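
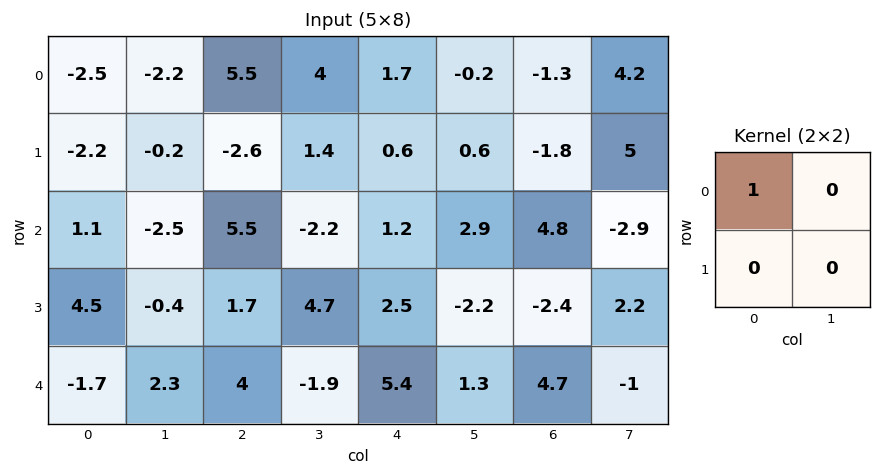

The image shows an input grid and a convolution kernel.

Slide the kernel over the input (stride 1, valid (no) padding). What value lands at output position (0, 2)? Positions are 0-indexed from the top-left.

5.5

The receptive field on the input at this output position is [5.5 4 / -2.6 1.4]. Elementwise product with the kernel and sum: 5.5·1.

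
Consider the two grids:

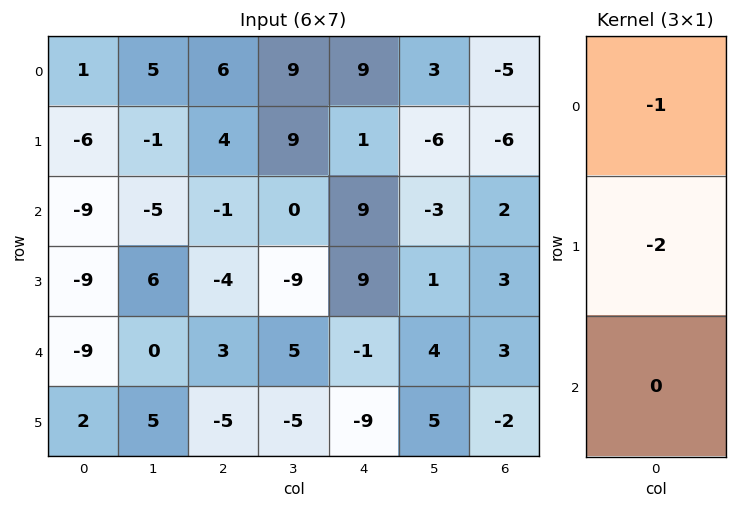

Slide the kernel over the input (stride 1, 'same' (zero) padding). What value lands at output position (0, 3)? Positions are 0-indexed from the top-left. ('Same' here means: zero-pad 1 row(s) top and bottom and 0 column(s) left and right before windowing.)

The receptive field on the zero-padded input at this output position is [0 / 9 / 9]. Elementwise product with the kernel and sum: 0·-1 + 9·-2.

-18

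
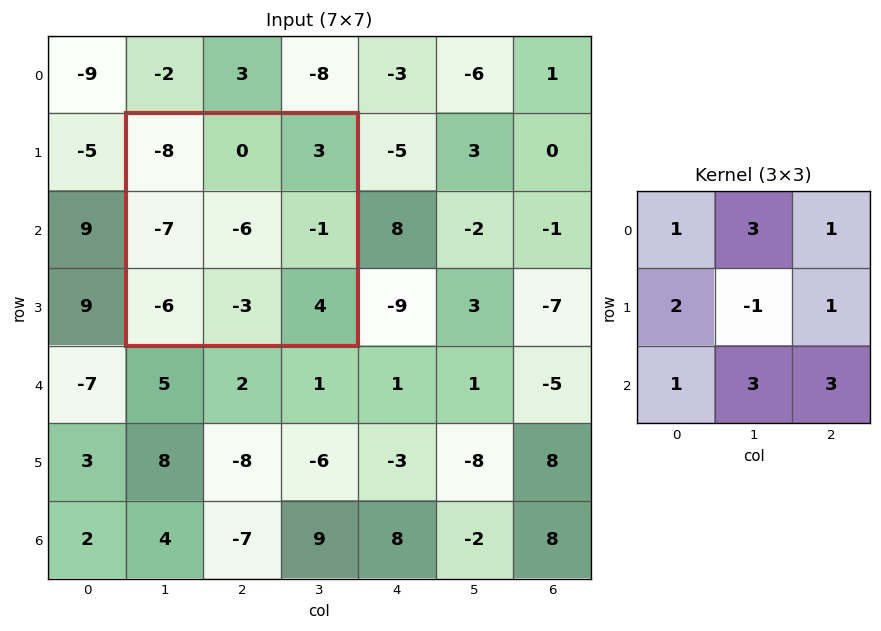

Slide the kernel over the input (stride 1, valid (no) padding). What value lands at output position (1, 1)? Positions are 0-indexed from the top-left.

-17

The receptive field on the input at this output position is [-8 0 3 / -7 -6 -1 / -6 -3 4]. Elementwise product with the kernel and sum: -8·1 + 0·3 + 3·1 + -7·2 + -6·-1 + -1·1 + -6·1 + -3·3 + 4·3.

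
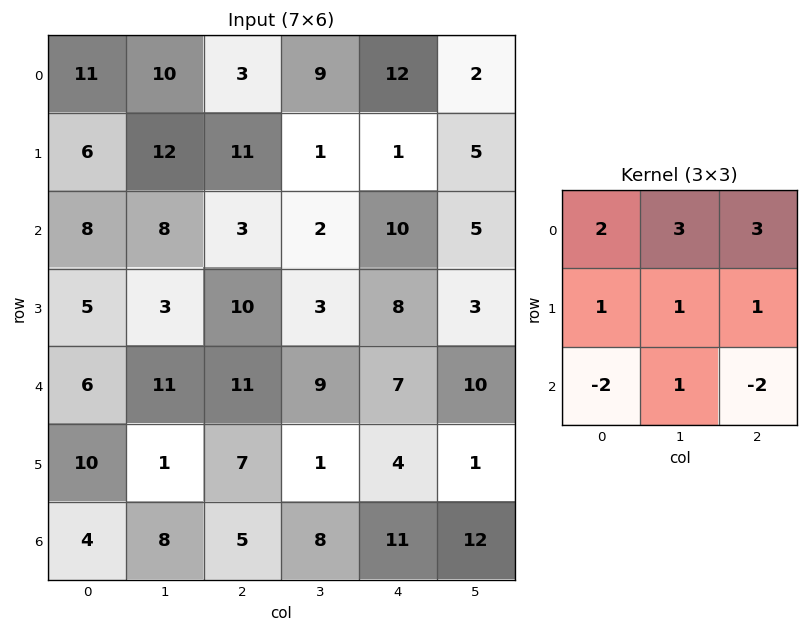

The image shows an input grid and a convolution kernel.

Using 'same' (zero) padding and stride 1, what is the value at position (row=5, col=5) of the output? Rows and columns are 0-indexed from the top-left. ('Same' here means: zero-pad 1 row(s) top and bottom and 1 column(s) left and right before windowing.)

The receptive field on the zero-padded input at this output position is [7 10 0 / 4 1 0 / 11 12 0]. Elementwise product with the kernel and sum: 7·2 + 10·3 + 0·3 + 4·1 + 1·1 + 0·1 + 11·-2 + 12·1 + 0·-2.

39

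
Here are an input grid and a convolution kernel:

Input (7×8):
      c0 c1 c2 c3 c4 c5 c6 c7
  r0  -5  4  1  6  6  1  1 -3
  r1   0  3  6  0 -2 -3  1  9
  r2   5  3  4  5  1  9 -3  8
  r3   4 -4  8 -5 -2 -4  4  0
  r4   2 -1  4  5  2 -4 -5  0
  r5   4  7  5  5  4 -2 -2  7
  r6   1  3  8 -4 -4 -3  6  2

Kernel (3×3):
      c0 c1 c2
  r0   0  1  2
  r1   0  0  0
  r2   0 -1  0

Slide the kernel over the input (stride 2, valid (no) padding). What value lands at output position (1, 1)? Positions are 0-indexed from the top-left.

2

The receptive field on the input at this output position is [4 5 1 / 8 -5 -2 / 4 5 2]. Elementwise product with the kernel and sum: 5·1 + 1·2 + 5·-1.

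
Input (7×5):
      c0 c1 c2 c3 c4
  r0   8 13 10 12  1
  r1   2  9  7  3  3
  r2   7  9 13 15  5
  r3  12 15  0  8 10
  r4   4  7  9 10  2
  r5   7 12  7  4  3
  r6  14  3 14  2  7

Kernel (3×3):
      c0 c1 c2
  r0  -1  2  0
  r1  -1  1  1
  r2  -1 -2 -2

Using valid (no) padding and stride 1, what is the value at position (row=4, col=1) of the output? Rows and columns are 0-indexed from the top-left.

The receptive field on the input at this output position is [7 9 10 / 12 7 4 / 3 14 2]. Elementwise product with the kernel and sum: 7·-1 + 9·2 + 12·-1 + 7·1 + 4·1 + 3·-1 + 14·-2 + 2·-2.

-25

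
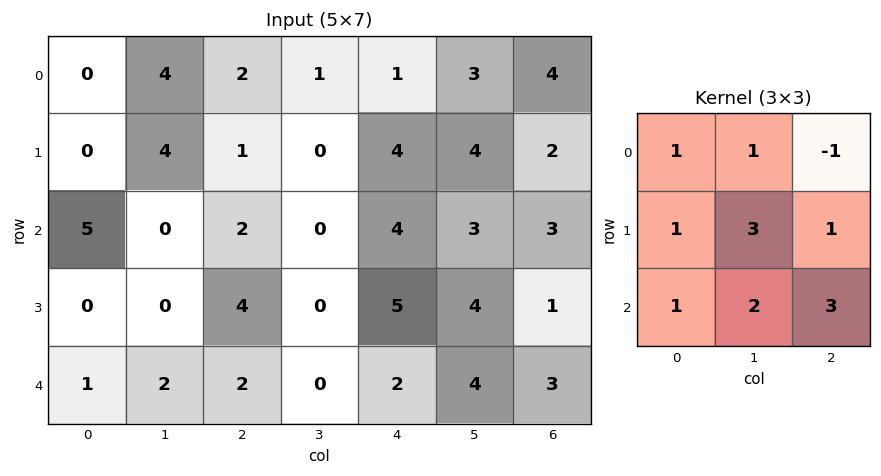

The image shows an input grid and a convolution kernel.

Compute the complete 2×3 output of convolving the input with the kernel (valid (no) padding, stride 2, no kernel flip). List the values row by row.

Output[0,0]: The receptive field on the input at this output position is [0 4 2 / 0 4 1 / 5 0 2]. Elementwise product with the kernel and sum: 0·1 + 4·1 + 2·-1 + 0·1 + 4·3 + 1·1 + 5·1 + 0·2 + 2·3.
Output[0,1]: The receptive field on the input at this output position is [2 1 1 / 1 0 4 / 2 0 4]. Elementwise product with the kernel and sum: 2·1 + 1·1 + 1·-1 + 1·1 + 0·3 + 4·1 + 2·1 + 0·2 + 4·3.

26 21 37
18 15 41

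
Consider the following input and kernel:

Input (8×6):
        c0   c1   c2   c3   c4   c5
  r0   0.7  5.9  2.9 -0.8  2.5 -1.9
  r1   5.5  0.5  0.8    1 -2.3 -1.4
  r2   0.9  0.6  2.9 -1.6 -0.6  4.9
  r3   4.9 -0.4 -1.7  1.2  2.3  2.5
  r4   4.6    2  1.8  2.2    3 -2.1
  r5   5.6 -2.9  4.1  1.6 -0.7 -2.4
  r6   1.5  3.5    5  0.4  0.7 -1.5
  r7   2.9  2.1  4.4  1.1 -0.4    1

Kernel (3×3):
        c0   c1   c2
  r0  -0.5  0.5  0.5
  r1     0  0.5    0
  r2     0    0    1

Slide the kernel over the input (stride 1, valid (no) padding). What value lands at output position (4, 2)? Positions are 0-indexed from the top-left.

The receptive field on the input at this output position is [1.8 2.2 3 / 4.1 1.6 -0.7 / 5 0.4 0.7]. Elementwise product with the kernel and sum: 1.8·-0.5 + 2.2·0.5 + 3·0.5 + 1.6·0.5 + 0.7·1.

3.2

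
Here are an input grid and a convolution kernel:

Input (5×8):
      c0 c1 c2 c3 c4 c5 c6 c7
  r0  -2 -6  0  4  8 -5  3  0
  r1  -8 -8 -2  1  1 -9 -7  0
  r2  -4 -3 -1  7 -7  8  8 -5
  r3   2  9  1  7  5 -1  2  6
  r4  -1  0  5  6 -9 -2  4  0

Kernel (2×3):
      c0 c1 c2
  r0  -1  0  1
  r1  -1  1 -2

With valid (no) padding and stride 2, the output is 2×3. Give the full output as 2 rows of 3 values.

6 9 -1
8 -10 5

Output[0,0]: The receptive field on the input at this output position is [-2 -6 0 / -8 -8 -2]. Elementwise product with the kernel and sum: -2·-1 + 0·1 + -8·-1 + -8·1 + -2·-2.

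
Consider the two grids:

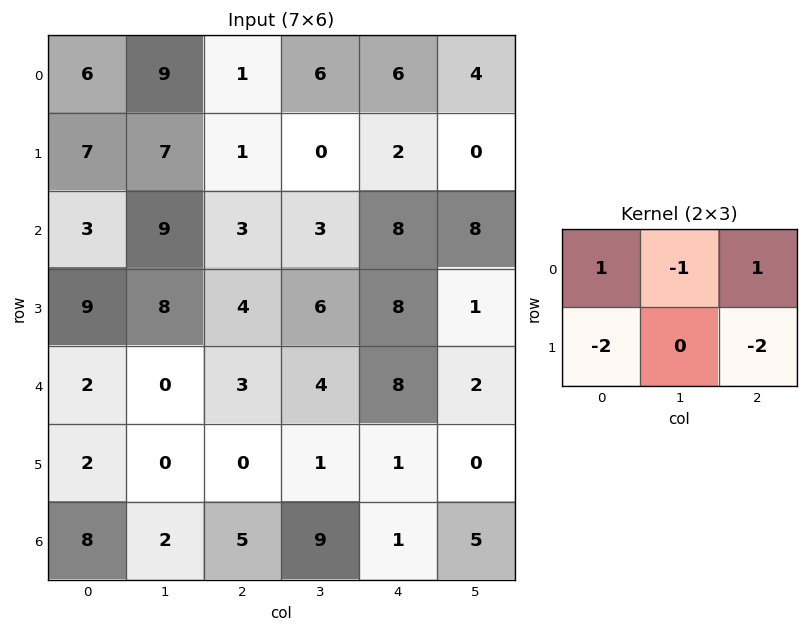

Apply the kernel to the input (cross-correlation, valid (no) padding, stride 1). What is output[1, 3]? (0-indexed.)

-24

The receptive field on the input at this output position is [0 2 0 / 3 8 8]. Elementwise product with the kernel and sum: 0·1 + 2·-1 + 0·1 + 3·-2 + 8·-2.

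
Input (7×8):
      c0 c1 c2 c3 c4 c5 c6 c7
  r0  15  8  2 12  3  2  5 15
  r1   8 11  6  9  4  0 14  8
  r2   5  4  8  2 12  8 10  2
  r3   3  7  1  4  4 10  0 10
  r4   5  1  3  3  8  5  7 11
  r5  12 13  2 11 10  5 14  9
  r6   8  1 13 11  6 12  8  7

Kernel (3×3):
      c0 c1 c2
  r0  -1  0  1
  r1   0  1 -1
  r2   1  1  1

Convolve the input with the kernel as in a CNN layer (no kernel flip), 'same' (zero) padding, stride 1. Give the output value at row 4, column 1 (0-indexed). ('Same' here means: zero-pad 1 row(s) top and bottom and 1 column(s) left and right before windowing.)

The receptive field on the zero-padded input at this output position is [3 7 1 / 5 1 3 / 12 13 2]. Elementwise product with the kernel and sum: 3·-1 + 1·1 + 1·1 + 3·-1 + 12·1 + 13·1 + 2·1.

23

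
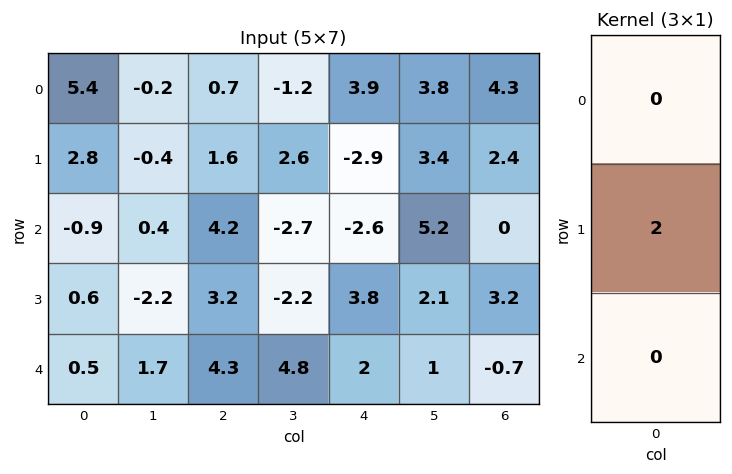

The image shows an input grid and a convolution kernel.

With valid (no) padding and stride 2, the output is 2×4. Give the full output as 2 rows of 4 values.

Output[0,0]: The receptive field on the input at this output position is [5.4 / 2.8 / -0.9]. Elementwise product with the kernel and sum: 2.8·2.

5.6 3.2 -5.8 4.8
1.2 6.4 7.6 6.4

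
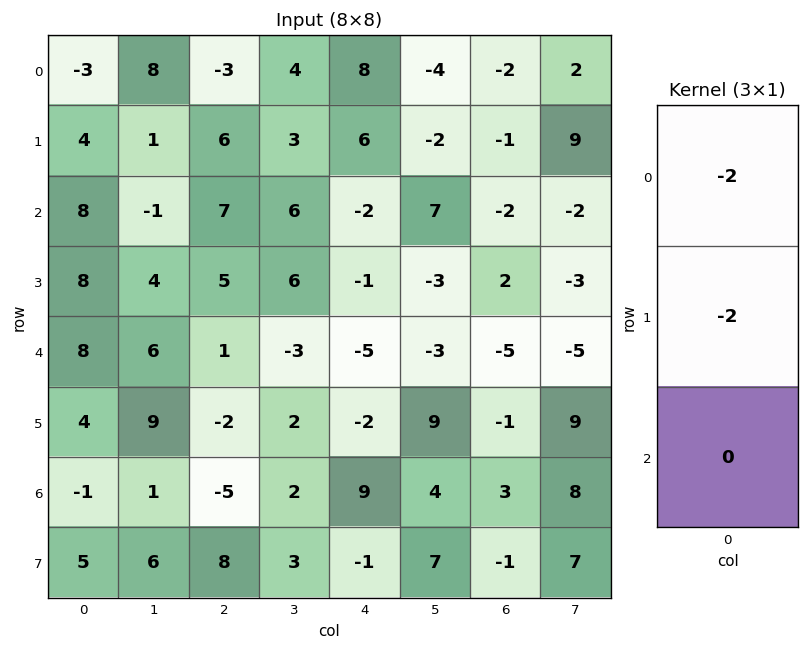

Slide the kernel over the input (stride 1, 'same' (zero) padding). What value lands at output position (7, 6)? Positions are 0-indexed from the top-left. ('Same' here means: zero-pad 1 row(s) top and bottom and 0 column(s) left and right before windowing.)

-4

The receptive field on the zero-padded input at this output position is [3 / -1 / 0]. Elementwise product with the kernel and sum: 3·-2 + -1·-2.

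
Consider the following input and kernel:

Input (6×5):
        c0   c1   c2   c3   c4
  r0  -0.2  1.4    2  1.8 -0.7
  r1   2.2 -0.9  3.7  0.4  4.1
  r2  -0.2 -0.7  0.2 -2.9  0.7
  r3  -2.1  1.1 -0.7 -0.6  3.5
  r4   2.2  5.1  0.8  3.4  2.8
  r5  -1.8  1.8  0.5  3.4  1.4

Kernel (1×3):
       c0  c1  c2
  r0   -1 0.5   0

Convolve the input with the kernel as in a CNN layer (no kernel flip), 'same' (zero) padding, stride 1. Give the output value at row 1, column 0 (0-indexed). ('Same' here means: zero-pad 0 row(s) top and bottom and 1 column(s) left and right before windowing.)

The receptive field on the zero-padded input at this output position is [0 2.2 -0.9]. Elementwise product with the kernel and sum: 0·-1 + 2.2·0.5.

1.1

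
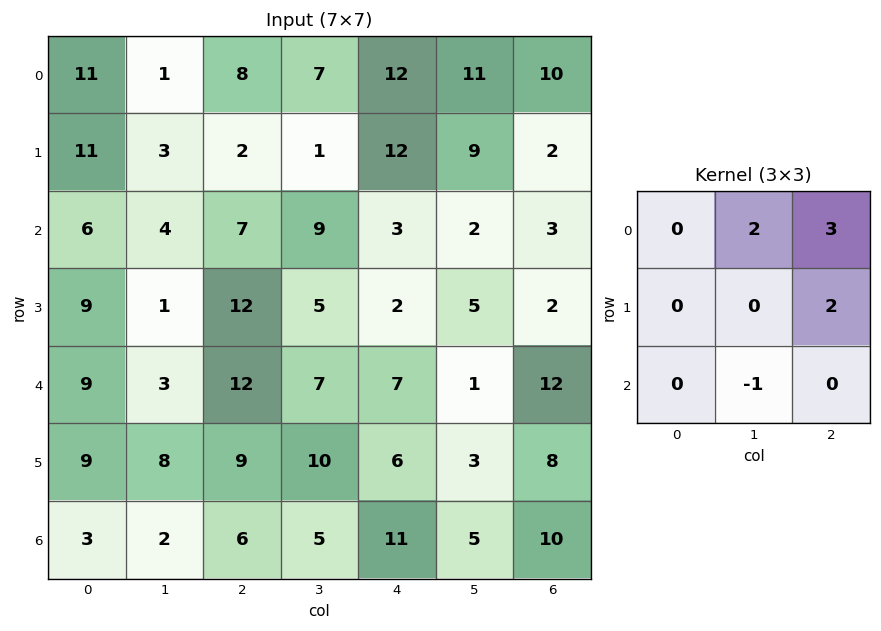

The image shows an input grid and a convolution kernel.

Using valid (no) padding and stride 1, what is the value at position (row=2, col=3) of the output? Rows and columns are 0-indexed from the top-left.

The receptive field on the input at this output position is [9 3 2 / 5 2 5 / 7 7 1]. Elementwise product with the kernel and sum: 3·2 + 2·3 + 5·2 + 7·-1.

15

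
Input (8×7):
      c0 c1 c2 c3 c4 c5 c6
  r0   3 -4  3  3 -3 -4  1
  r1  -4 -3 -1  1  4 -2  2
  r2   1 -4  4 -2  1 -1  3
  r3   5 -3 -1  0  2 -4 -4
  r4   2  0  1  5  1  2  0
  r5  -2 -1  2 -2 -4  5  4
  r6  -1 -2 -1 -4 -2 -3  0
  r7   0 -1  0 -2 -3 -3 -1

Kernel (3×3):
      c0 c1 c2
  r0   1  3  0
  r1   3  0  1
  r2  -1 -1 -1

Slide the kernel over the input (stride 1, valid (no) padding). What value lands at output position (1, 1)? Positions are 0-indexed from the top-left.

The receptive field on the input at this output position is [-3 -1 1 / -4 4 -2 / -3 -1 0]. Elementwise product with the kernel and sum: -3·1 + -1·3 + -4·3 + -2·1 + -3·-1 + -1·-1 + 0·-1.

-16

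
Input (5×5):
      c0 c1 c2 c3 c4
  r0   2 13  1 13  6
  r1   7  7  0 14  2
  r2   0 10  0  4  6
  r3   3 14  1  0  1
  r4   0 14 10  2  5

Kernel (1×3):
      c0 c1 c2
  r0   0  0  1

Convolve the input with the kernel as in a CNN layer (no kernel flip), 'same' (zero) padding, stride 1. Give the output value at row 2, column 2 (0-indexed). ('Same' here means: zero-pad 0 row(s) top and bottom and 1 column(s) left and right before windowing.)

The receptive field on the zero-padded input at this output position is [10 0 4]. Elementwise product with the kernel and sum: 4·1.

4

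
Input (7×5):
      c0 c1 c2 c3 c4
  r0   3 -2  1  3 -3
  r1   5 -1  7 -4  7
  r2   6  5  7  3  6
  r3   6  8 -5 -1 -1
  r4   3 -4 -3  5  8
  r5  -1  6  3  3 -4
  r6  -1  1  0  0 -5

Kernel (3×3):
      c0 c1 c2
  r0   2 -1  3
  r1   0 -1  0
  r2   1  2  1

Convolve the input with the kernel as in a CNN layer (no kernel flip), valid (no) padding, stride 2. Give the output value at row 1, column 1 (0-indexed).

45

The receptive field on the input at this output position is [7 3 6 / -5 -1 -1 / -3 5 8]. Elementwise product with the kernel and sum: 7·2 + 3·-1 + 6·3 + -1·-1 + -3·1 + 5·2 + 8·1.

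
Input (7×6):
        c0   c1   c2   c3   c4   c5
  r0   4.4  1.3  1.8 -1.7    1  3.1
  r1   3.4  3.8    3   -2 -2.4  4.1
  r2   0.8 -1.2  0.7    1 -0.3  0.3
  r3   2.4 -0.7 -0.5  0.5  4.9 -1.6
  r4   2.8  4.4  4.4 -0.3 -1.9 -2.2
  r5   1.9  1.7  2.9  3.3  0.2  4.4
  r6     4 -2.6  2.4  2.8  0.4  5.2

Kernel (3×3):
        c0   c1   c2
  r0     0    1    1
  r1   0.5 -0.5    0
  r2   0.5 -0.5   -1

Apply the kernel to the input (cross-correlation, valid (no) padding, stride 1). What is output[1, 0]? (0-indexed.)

The receptive field on the input at this output position is [3.4 3.8 3 / 0.8 -1.2 0.7 / 2.4 -0.7 -0.5]. Elementwise product with the kernel and sum: 3.8·1 + 3·1 + 0.8·0.5 + -1.2·-0.5 + 2.4·0.5 + -0.7·-0.5 + -0.5·-1.

9.85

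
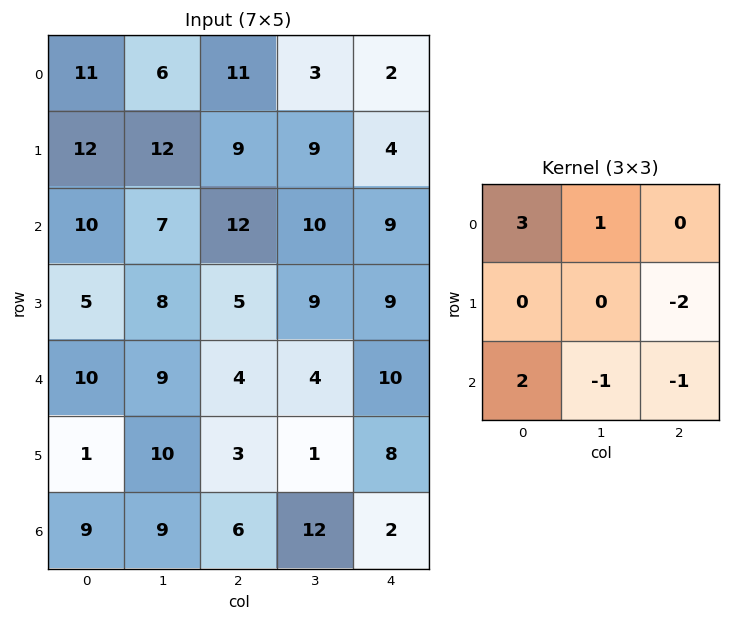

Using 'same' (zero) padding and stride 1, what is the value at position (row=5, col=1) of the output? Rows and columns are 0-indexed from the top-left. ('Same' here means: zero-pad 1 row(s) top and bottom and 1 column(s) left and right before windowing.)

36

The receptive field on the zero-padded input at this output position is [10 9 4 / 1 10 3 / 9 9 6]. Elementwise product with the kernel and sum: 10·3 + 9·1 + 3·-2 + 9·2 + 9·-1 + 6·-1.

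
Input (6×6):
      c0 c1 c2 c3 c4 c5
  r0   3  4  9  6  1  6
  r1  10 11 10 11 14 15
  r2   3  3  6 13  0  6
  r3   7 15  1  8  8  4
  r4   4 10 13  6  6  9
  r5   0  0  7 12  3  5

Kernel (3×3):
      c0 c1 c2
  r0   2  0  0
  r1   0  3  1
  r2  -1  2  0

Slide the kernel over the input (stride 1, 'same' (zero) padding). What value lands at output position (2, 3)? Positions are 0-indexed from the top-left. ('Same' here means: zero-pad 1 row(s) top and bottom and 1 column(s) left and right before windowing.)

74

The receptive field on the zero-padded input at this output position is [10 11 14 / 6 13 0 / 1 8 8]. Elementwise product with the kernel and sum: 10·2 + 13·3 + 0·1 + 1·-1 + 8·2.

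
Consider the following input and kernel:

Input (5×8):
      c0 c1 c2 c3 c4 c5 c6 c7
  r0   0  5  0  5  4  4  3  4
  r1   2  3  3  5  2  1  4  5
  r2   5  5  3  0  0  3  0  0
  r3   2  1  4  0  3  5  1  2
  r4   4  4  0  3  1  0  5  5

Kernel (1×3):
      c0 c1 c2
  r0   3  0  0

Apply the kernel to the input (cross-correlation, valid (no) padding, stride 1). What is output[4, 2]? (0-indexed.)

0

The receptive field on the input at this output position is [0 3 1]. Elementwise product with the kernel and sum: 0·3.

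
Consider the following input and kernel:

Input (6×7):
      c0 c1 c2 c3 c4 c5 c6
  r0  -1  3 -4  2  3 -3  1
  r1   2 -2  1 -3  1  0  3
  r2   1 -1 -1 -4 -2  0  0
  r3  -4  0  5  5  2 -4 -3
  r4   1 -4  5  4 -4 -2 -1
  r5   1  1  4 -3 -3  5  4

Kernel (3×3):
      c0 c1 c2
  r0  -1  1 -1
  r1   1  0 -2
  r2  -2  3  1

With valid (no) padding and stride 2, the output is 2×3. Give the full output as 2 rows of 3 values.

2 -10 -8
-24 -2 11

Output[0,0]: The receptive field on the input at this output position is [-1 3 -4 / 2 -2 1 / 1 -1 -1]. Elementwise product with the kernel and sum: -1·-1 + 3·1 + -4·-1 + 2·1 + 1·-2 + 1·-2 + -1·3 + -1·1.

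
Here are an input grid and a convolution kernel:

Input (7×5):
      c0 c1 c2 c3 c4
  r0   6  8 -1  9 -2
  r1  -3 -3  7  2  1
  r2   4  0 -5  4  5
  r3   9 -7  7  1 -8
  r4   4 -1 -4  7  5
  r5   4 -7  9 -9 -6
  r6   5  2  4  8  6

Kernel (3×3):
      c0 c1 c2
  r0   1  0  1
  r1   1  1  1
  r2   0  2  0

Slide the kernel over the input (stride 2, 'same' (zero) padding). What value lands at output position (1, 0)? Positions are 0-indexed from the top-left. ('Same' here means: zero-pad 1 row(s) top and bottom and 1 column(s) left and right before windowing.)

19

The receptive field on the zero-padded input at this output position is [0 -3 -3 / 0 4 0 / 0 9 -7]. Elementwise product with the kernel and sum: 0·1 + -3·1 + 0·1 + 4·1 + 0·1 + 9·2.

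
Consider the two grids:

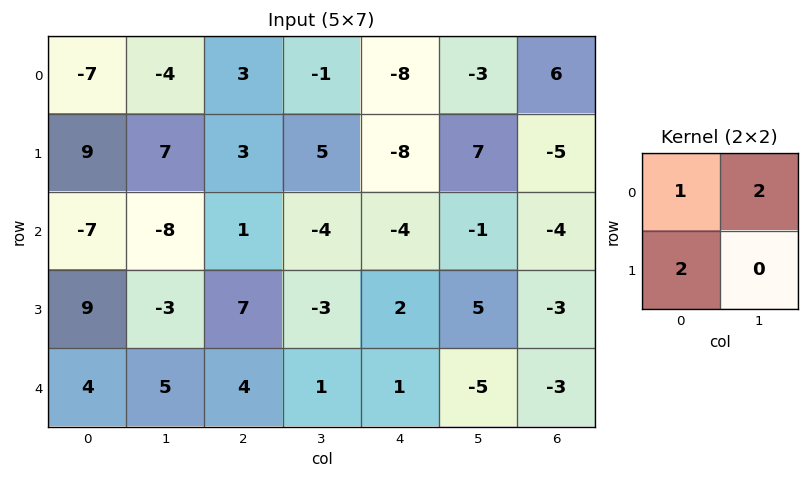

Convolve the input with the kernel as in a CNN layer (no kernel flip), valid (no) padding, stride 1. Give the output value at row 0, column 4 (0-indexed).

The receptive field on the input at this output position is [-8 -3 / -8 7]. Elementwise product with the kernel and sum: -8·1 + -3·2 + -8·2.

-30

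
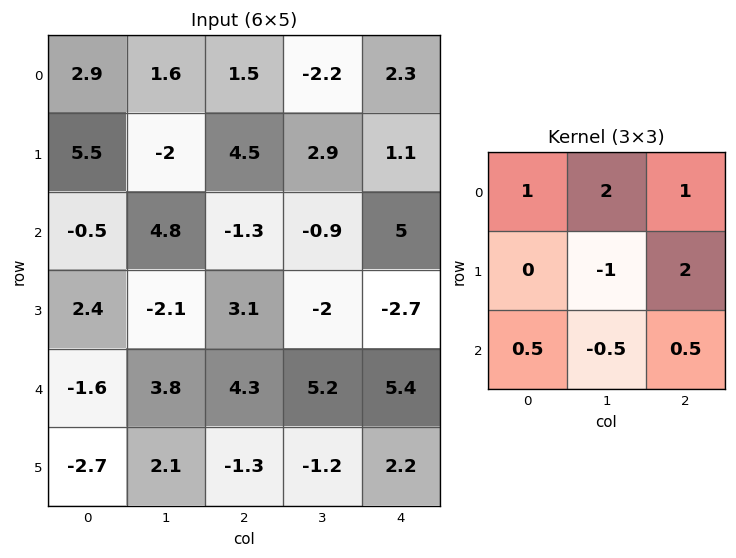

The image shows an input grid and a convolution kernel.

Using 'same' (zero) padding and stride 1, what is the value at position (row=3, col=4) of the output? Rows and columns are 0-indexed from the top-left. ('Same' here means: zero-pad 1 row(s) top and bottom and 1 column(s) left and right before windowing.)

The receptive field on the zero-padded input at this output position is [-0.9 5 0 / -2 -2.7 0 / 5.2 5.4 0]. Elementwise product with the kernel and sum: -0.9·1 + 5·2 + 0·1 + -2.7·-1 + 0·2 + 5.2·0.5 + 5.4·-0.5 + 0·0.5.

11.7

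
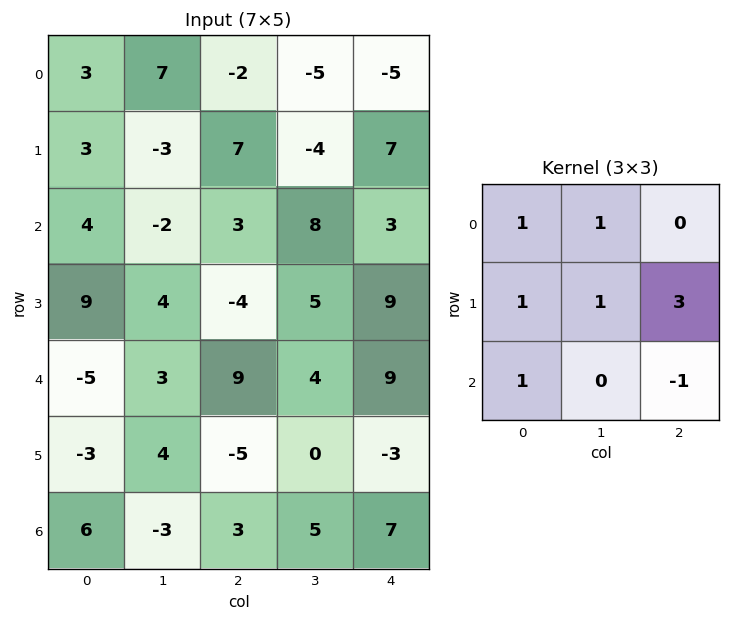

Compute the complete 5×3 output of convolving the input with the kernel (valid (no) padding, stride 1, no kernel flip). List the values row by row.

32 -13 17
24 28 10
-11 15 39
40 28 39
-13 3 -5

Output[0,0]: The receptive field on the input at this output position is [3 7 -2 / 3 -3 7 / 4 -2 3]. Elementwise product with the kernel and sum: 3·1 + 7·1 + 3·1 + -3·1 + 7·3 + 4·1 + 3·-1.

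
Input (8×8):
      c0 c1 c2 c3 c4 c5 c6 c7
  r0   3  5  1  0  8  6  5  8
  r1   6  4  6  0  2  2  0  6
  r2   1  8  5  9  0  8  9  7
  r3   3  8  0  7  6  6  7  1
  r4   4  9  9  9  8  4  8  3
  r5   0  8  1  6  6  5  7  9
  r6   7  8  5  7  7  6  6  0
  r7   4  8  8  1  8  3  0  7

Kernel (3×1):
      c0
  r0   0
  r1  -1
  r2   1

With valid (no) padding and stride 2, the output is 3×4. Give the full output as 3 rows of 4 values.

-5 -1 -2 9
1 9 2 1
7 4 1 -1

Output[0,0]: The receptive field on the input at this output position is [3 / 6 / 1]. Elementwise product with the kernel and sum: 6·-1 + 1·1.
Output[0,1]: The receptive field on the input at this output position is [1 / 6 / 5]. Elementwise product with the kernel and sum: 6·-1 + 5·1.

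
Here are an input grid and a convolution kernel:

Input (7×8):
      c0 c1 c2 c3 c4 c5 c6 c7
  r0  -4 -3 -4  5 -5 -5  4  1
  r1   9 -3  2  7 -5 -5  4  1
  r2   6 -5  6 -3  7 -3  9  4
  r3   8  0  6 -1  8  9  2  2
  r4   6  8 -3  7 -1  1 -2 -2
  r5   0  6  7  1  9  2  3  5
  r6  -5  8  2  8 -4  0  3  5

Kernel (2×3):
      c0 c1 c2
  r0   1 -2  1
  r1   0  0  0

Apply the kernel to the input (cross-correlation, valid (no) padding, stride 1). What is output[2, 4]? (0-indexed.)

22

The receptive field on the input at this output position is [7 -3 9 / 8 9 2]. Elementwise product with the kernel and sum: 7·1 + -3·-2 + 9·1.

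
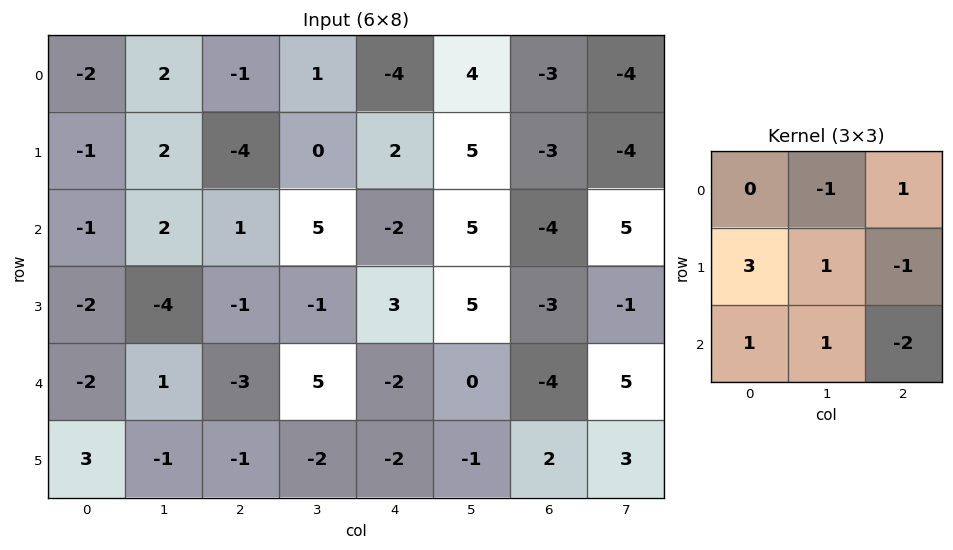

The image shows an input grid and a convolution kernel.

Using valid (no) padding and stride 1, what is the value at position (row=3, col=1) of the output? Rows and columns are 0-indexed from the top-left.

-3

The receptive field on the input at this output position is [-4 -1 -1 / 1 -3 5 / -1 -1 -2]. Elementwise product with the kernel and sum: -1·-1 + -1·1 + 1·3 + -3·1 + 5·-1 + -1·1 + -1·1 + -2·-2.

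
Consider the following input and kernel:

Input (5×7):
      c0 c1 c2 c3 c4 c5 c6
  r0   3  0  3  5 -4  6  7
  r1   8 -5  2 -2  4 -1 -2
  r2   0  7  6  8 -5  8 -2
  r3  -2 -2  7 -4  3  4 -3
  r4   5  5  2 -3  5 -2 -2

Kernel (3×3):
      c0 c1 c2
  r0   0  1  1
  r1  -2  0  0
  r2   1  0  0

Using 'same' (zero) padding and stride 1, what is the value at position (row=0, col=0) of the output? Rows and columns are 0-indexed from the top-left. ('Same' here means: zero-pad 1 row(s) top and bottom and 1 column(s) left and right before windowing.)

0

The receptive field on the zero-padded input at this output position is [0 0 0 / 0 3 0 / 0 8 -5]. Elementwise product with the kernel and sum: 0·1 + 0·1 + 0·-2 + 0·1.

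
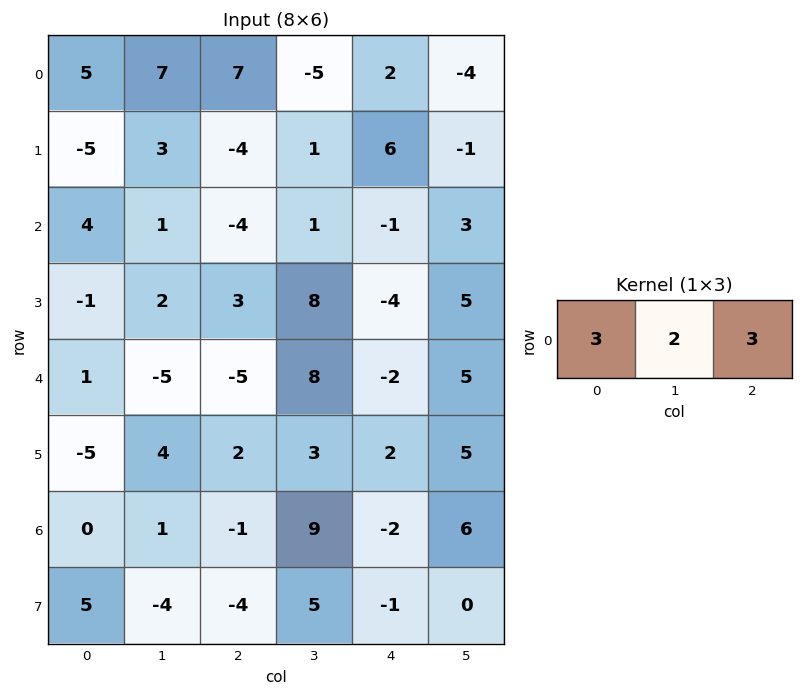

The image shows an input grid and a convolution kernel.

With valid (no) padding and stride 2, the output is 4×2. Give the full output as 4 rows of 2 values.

Output[0,0]: The receptive field on the input at this output position is [5 7 7]. Elementwise product with the kernel and sum: 5·3 + 7·2 + 7·3.
Output[0,1]: The receptive field on the input at this output position is [7 -5 2]. Elementwise product with the kernel and sum: 7·3 + -5·2 + 2·3.

50 17
2 -13
-22 -5
-1 9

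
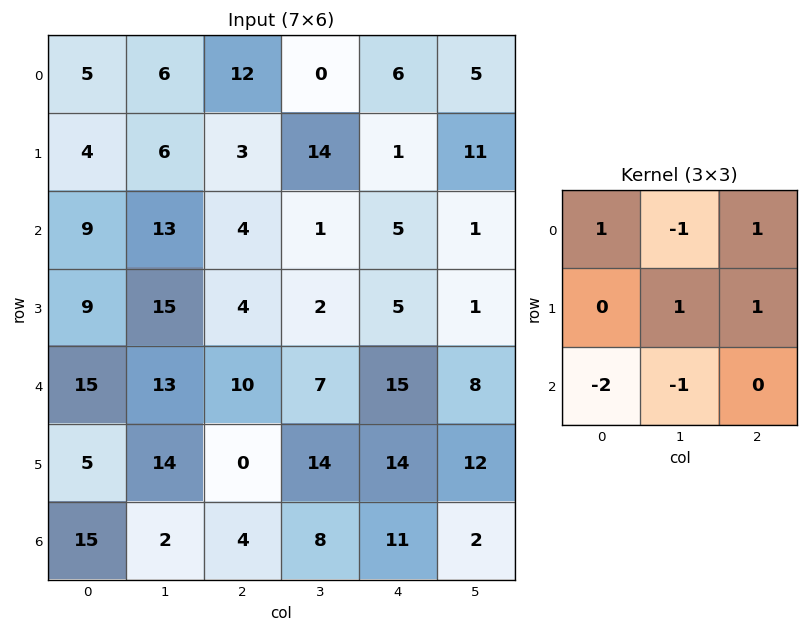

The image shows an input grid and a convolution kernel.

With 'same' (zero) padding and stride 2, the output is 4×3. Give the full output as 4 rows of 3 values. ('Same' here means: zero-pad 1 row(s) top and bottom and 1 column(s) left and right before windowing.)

7 -3 -18
15 -12 21
29 2 -21
26 40 25

Output[0,0]: The receptive field on the zero-padded input at this output position is [0 0 0 / 0 5 6 / 0 4 6]. Elementwise product with the kernel and sum: 0·1 + 0·-1 + 0·1 + 5·1 + 6·1 + 0·-2 + 4·-1.
Output[0,1]: The receptive field on the zero-padded input at this output position is [0 0 0 / 6 12 0 / 6 3 14]. Elementwise product with the kernel and sum: 0·1 + 0·-1 + 0·1 + 12·1 + 0·1 + 6·-2 + 3·-1.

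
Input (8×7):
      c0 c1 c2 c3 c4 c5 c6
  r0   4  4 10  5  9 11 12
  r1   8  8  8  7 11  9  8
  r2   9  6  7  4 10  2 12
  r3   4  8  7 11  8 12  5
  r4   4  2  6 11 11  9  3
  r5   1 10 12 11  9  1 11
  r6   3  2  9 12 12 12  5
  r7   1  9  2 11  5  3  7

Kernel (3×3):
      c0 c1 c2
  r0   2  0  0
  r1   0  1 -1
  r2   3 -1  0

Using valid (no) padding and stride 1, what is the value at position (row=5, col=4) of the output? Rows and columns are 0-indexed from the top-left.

37

The receptive field on the input at this output position is [9 1 11 / 12 12 5 / 5 3 7]. Elementwise product with the kernel and sum: 9·2 + 12·1 + 5·-1 + 5·3 + 3·-1.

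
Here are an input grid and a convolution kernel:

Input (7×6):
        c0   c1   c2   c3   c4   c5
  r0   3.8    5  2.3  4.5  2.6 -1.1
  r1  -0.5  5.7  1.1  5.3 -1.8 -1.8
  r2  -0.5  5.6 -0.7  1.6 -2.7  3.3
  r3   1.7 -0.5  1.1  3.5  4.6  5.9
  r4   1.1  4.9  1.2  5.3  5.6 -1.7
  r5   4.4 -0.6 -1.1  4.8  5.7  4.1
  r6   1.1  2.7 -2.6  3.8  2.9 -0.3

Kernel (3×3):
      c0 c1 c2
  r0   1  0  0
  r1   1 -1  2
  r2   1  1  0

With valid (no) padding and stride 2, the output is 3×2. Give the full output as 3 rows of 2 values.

4.9 -4.6
9.9 12.6
7.7 7.9

Output[0,0]: The receptive field on the input at this output position is [3.8 5 2.3 / -0.5 5.7 1.1 / -0.5 5.6 -0.7]. Elementwise product with the kernel and sum: 3.8·1 + -0.5·1 + 5.7·-1 + 1.1·2 + -0.5·1 + 5.6·1.
Output[0,1]: The receptive field on the input at this output position is [2.3 4.5 2.6 / 1.1 5.3 -1.8 / -0.7 1.6 -2.7]. Elementwise product with the kernel and sum: 2.3·1 + 1.1·1 + 5.3·-1 + -1.8·2 + -0.7·1 + 1.6·1.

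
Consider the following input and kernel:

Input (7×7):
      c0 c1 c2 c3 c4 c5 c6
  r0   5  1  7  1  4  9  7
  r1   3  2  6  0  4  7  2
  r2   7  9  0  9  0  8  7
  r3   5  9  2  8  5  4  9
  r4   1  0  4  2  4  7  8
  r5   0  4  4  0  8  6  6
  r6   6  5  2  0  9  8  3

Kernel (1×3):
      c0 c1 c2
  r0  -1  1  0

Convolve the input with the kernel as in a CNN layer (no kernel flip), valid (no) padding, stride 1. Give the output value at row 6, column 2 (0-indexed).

-2

The receptive field on the input at this output position is [2 0 9]. Elementwise product with the kernel and sum: 2·-1 + 0·1.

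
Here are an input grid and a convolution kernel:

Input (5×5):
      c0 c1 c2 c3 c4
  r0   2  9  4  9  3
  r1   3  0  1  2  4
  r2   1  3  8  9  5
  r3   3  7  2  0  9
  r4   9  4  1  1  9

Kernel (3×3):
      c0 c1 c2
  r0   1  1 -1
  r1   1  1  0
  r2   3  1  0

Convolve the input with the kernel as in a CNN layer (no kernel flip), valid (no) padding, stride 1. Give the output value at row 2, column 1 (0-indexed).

The receptive field on the input at this output position is [3 8 9 / 7 2 0 / 4 1 1]. Elementwise product with the kernel and sum: 3·1 + 8·1 + 9·-1 + 7·1 + 2·1 + 4·3 + 1·1.

24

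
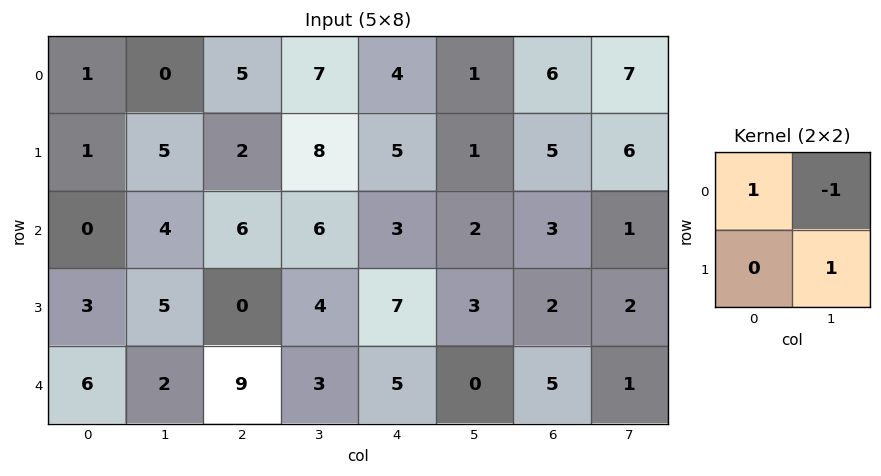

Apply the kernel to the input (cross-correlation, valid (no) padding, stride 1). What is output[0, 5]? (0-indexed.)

0

The receptive field on the input at this output position is [1 6 / 1 5]. Elementwise product with the kernel and sum: 1·1 + 6·-1 + 5·1.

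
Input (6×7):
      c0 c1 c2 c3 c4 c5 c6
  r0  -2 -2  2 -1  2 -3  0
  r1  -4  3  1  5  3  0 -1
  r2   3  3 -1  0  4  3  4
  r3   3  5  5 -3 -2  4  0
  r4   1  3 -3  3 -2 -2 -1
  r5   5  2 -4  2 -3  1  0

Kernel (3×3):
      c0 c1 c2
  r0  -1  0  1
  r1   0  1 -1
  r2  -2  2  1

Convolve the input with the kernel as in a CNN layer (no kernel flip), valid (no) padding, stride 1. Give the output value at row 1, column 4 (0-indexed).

The receptive field on the input at this output position is [3 0 -1 / 4 3 4 / -2 4 0]. Elementwise product with the kernel and sum: 3·-1 + -1·1 + 3·1 + 4·-1 + -2·-2 + 4·2 + 0·1.

7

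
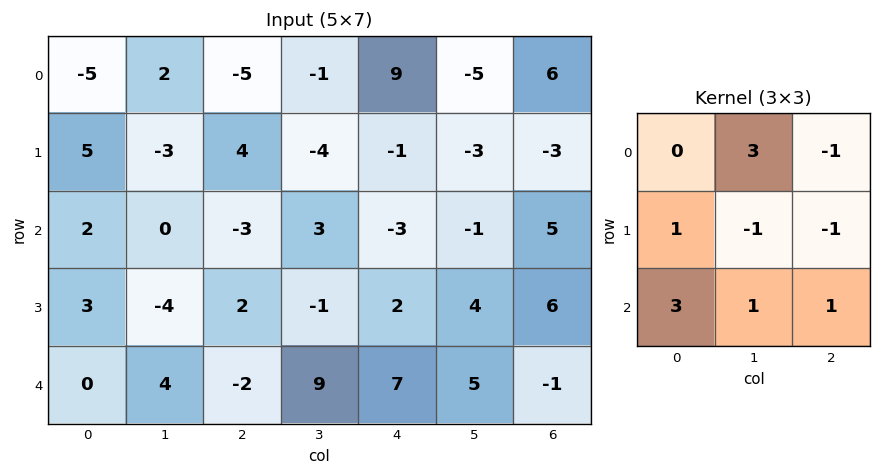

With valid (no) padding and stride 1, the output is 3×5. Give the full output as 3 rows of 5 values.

18 -17 -12 37 -21
-1 5 -7 10 3
10 2 23 24 9

Output[0,0]: The receptive field on the input at this output position is [-5 2 -5 / 5 -3 4 / 2 0 -3]. Elementwise product with the kernel and sum: 2·3 + -5·-1 + 5·1 + -3·-1 + 4·-1 + 2·3 + 0·1 + -3·1.
Output[0,1]: The receptive field on the input at this output position is [2 -5 -1 / -3 4 -4 / 0 -3 3]. Elementwise product with the kernel and sum: -5·3 + -1·-1 + -3·1 + 4·-1 + -4·-1 + 0·3 + -3·1 + 3·1.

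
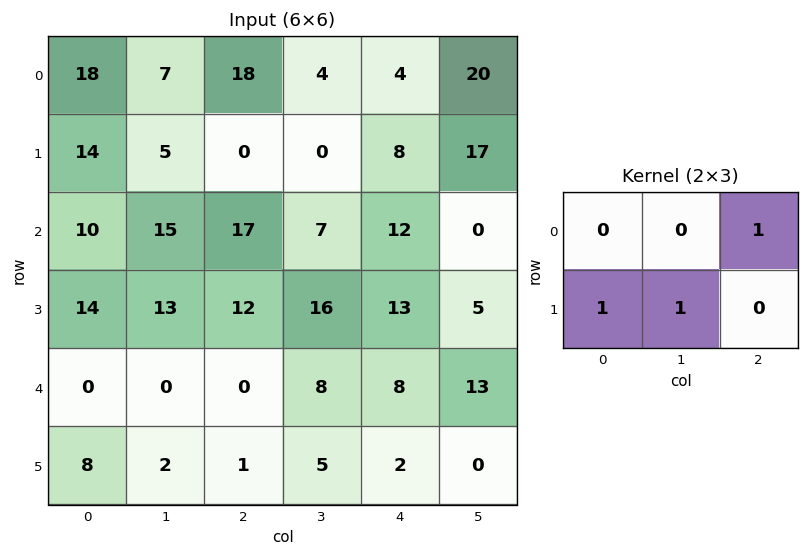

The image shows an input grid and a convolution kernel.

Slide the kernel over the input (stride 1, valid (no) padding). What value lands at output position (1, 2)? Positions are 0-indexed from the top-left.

32

The receptive field on the input at this output position is [0 0 8 / 17 7 12]. Elementwise product with the kernel and sum: 8·1 + 17·1 + 7·1.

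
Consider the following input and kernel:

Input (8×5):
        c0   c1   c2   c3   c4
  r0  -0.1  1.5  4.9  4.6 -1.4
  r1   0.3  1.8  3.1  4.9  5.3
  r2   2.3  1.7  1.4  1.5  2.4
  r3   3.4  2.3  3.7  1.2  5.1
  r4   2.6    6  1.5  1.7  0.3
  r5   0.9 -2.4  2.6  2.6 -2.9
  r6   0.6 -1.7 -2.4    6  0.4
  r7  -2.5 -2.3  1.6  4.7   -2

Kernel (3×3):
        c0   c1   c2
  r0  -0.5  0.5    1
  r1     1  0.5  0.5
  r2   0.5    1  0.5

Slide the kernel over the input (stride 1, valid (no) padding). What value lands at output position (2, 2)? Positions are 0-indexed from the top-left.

11.9

The receptive field on the input at this output position is [1.4 1.5 2.4 / 3.7 1.2 5.1 / 1.5 1.7 0.3]. Elementwise product with the kernel and sum: 1.4·-0.5 + 1.5·0.5 + 2.4·1 + 3.7·1 + 1.2·0.5 + 5.1·0.5 + 1.5·0.5 + 1.7·1 + 0.3·0.5.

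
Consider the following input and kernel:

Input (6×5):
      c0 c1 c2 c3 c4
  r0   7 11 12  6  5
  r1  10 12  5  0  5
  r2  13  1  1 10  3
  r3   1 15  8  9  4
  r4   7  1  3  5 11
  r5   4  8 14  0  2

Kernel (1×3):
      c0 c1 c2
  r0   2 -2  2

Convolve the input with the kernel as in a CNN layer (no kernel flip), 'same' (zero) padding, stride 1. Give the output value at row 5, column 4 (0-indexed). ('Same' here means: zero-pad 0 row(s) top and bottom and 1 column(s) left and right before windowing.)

-4

The receptive field on the zero-padded input at this output position is [0 2 0]. Elementwise product with the kernel and sum: 0·2 + 2·-2 + 0·2.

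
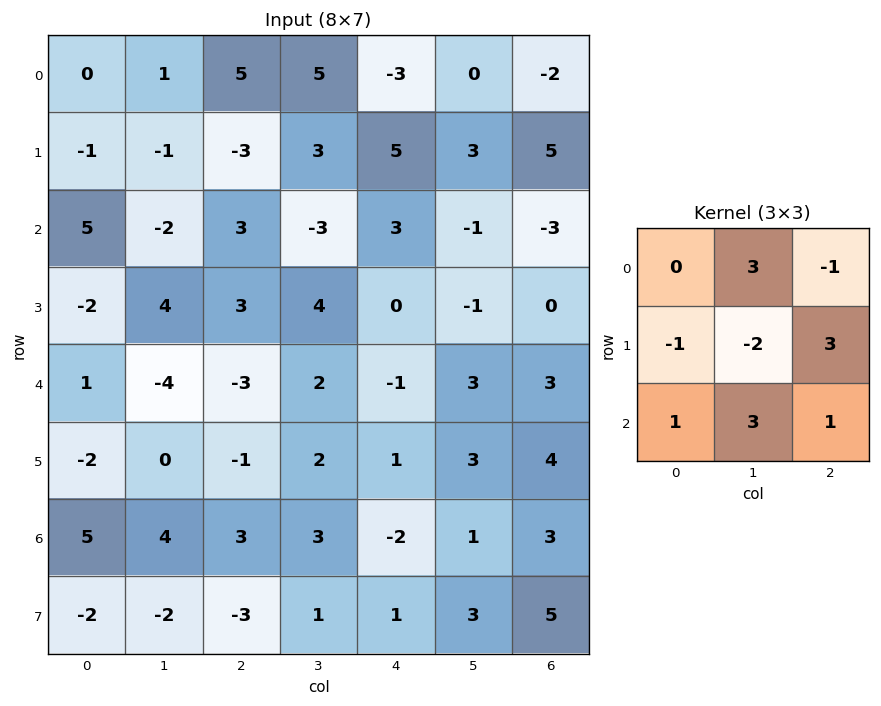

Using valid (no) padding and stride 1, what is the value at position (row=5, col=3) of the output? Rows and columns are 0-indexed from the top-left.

11

The receptive field on the input at this output position is [2 1 3 / 3 -2 1 / 1 1 3]. Elementwise product with the kernel and sum: 1·3 + 3·-1 + 3·-1 + -2·-2 + 1·3 + 1·1 + 1·3 + 3·1.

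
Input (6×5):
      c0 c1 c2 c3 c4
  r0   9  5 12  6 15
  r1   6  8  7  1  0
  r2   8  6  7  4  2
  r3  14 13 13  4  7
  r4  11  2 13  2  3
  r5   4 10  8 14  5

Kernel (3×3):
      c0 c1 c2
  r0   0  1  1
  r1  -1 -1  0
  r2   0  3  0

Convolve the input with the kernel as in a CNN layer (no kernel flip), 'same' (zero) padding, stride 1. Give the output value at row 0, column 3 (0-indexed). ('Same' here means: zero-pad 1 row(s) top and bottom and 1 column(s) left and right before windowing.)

-15

The receptive field on the zero-padded input at this output position is [0 0 0 / 12 6 15 / 7 1 0]. Elementwise product with the kernel and sum: 0·1 + 0·1 + 12·-1 + 6·-1 + 1·3.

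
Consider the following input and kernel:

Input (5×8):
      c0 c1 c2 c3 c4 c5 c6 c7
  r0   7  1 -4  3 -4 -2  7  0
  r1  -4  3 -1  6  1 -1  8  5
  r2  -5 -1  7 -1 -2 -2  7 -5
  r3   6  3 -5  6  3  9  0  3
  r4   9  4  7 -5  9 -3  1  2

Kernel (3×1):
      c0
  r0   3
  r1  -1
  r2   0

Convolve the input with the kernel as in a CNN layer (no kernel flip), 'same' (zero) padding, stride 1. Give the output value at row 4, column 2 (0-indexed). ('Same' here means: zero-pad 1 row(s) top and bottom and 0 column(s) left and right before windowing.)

-22

The receptive field on the zero-padded input at this output position is [-5 / 7 / 0]. Elementwise product with the kernel and sum: -5·3 + 7·-1.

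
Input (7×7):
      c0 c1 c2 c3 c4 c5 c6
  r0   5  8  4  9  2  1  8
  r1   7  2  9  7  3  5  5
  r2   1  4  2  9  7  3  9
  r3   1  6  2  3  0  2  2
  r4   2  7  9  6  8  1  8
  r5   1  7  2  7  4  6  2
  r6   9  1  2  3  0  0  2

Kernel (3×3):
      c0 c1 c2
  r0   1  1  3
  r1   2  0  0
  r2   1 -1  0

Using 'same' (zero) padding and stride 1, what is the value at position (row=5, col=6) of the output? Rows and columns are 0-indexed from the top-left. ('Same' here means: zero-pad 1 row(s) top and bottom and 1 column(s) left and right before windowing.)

The receptive field on the zero-padded input at this output position is [1 8 0 / 6 2 0 / 0 2 0]. Elementwise product with the kernel and sum: 1·1 + 8·1 + 0·3 + 6·2 + 0·1 + 2·-1.

19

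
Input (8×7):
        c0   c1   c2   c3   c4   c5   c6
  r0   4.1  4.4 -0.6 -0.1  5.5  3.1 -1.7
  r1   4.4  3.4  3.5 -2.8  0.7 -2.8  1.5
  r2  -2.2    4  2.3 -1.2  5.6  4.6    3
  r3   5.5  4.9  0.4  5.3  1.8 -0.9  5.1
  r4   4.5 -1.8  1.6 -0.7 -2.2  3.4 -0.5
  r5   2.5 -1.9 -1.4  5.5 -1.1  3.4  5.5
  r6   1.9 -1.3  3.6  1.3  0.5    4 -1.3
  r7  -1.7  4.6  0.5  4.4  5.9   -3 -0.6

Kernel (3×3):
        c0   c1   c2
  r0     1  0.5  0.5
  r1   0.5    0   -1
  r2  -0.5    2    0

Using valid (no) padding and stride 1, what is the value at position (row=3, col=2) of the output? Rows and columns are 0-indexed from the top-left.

18.65

The receptive field on the input at this output position is [0.4 5.3 1.8 / 1.6 -0.7 -2.2 / -1.4 5.5 -1.1]. Elementwise product with the kernel and sum: 0.4·1 + 5.3·0.5 + 1.8·0.5 + 1.6·0.5 + -2.2·-1 + -1.4·-0.5 + 5.5·2.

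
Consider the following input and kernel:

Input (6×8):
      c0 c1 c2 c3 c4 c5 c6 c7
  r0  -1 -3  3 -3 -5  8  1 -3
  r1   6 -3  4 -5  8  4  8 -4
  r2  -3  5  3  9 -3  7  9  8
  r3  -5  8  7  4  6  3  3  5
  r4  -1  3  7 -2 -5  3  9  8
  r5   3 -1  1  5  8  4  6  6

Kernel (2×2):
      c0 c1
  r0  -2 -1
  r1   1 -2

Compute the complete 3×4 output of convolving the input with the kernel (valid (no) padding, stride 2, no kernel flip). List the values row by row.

Output[0,0]: The receptive field on the input at this output position is [-1 -3 / 6 -3]. Elementwise product with the kernel and sum: -1·-2 + -3·-1 + 6·1 + -3·-2.

17 11 2 17
-20 -16 -1 -33
4 -21 7 -32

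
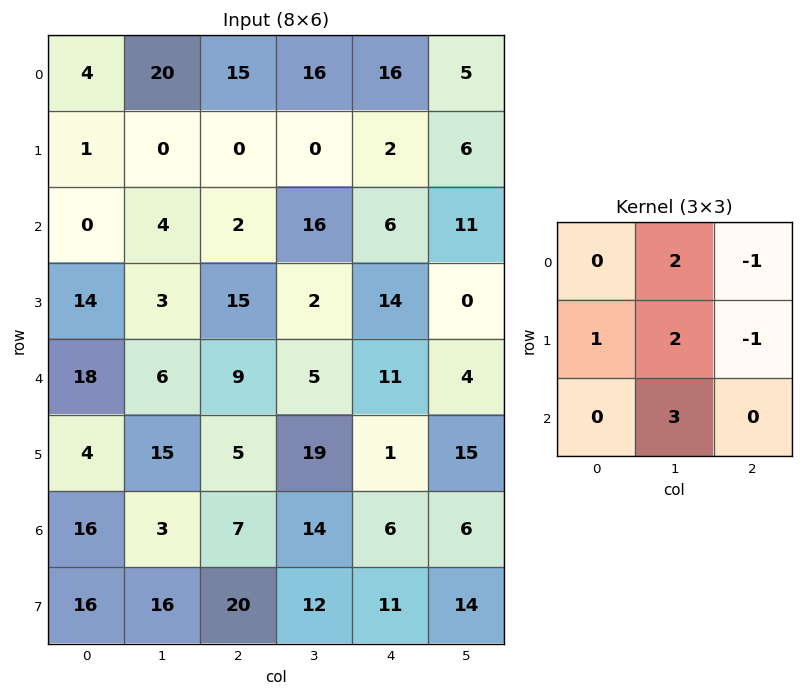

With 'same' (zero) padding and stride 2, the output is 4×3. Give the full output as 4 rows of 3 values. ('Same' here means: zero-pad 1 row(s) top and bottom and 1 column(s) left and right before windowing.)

Output[0,0]: The receptive field on the zero-padded input at this output position is [0 0 0 / 0 4 20 / 0 1 0]. Elementwise product with the kernel and sum: 0·2 + 0·-1 + 0·1 + 4·2 + 20·-1 + 1·3.
Output[0,1]: The receptive field on the zero-padded input at this output position is [0 0 0 / 20 15 16 / 0 0 0]. Elementwise product with the kernel and sum: 0·2 + 0·-1 + 20·1 + 15·2 + 16·-1 + 0·3.

-9 34 49
40 37 57
67 62 54
70 54 40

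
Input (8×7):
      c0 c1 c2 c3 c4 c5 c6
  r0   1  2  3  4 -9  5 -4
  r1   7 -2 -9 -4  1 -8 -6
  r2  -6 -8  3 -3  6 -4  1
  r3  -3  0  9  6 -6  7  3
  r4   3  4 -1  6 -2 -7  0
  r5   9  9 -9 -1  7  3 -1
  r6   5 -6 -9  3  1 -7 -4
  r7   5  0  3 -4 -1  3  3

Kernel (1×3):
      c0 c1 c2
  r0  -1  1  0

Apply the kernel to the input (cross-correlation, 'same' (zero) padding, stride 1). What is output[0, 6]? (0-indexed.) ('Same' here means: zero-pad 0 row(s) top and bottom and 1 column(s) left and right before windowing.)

-9

The receptive field on the zero-padded input at this output position is [5 -4 0]. Elementwise product with the kernel and sum: 5·-1 + -4·1.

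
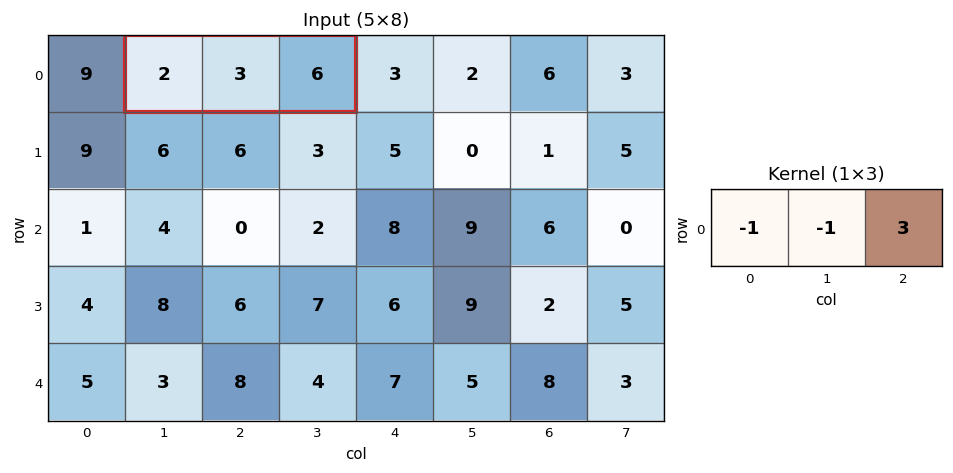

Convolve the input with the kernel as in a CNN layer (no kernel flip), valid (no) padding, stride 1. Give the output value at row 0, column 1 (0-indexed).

The receptive field on the input at this output position is [2 3 6]. Elementwise product with the kernel and sum: 2·-1 + 3·-1 + 6·3.

13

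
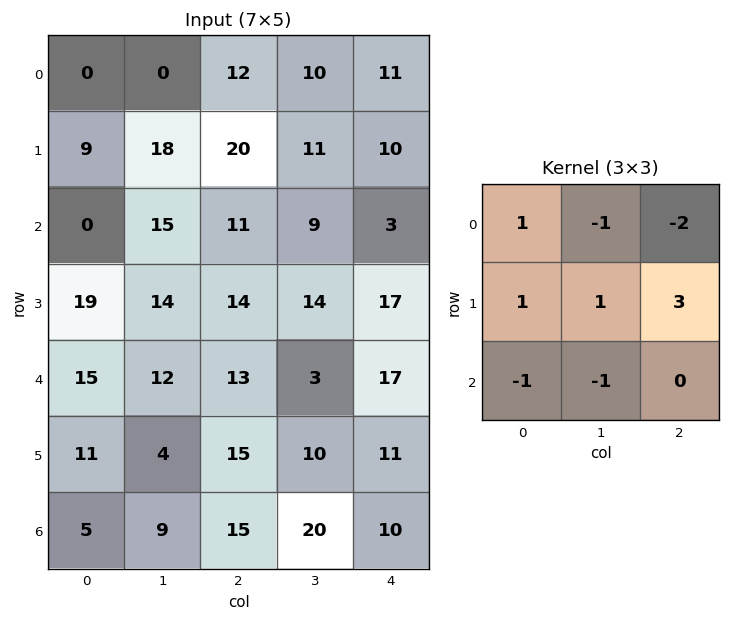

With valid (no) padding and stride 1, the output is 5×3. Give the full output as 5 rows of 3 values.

Output[0,0]: The receptive field on the input at this output position is [0 0 12 / 9 18 20 / 0 15 11]. Elementwise product with the kernel and sum: 0·1 + 0·-1 + 12·-2 + 9·1 + 18·1 + 20·3 + 0·-1 + 15·-1.
Output[0,1]: The receptive field on the input at this output position is [0 12 10 / 18 20 11 / 15 11 9]. Elementwise product with the kernel and sum: 0·1 + 12·-1 + 10·-2 + 18·1 + 20·1 + 11·3 + 15·-1 + 11·-1.

48 13 21
-34 1 -10
11 31 59
28 -13 8
23 18 -1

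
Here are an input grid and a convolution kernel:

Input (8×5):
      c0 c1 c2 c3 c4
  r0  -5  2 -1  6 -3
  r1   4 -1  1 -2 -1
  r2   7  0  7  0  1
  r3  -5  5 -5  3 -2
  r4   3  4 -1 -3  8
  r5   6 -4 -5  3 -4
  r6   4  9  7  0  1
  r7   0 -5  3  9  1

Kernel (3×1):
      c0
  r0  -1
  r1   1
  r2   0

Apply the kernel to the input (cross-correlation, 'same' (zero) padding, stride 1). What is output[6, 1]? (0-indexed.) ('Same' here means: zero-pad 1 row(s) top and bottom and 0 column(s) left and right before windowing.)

The receptive field on the zero-padded input at this output position is [-4 / 9 / -5]. Elementwise product with the kernel and sum: -4·-1 + 9·1.

13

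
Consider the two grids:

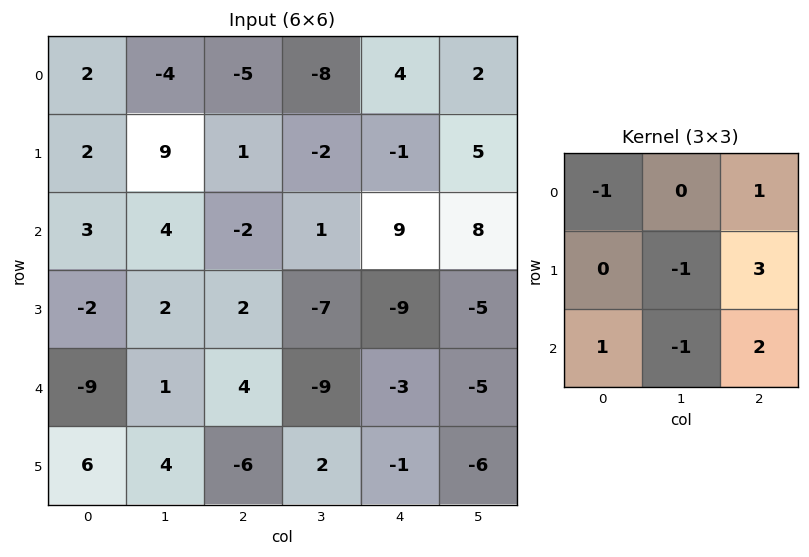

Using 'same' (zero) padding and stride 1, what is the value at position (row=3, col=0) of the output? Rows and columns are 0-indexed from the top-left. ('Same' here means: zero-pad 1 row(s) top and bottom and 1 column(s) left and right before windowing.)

The receptive field on the zero-padded input at this output position is [0 3 4 / 0 -2 2 / 0 -9 1]. Elementwise product with the kernel and sum: 0·-1 + 4·1 + -2·-1 + 2·3 + 0·1 + -9·-1 + 1·2.

23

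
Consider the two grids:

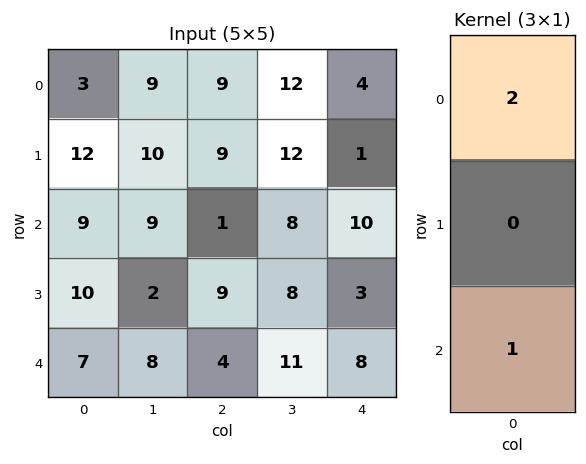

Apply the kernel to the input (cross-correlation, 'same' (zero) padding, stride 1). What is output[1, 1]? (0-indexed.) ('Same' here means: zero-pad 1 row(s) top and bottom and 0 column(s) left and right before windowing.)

27

The receptive field on the zero-padded input at this output position is [9 / 10 / 9]. Elementwise product with the kernel and sum: 9·2 + 9·1.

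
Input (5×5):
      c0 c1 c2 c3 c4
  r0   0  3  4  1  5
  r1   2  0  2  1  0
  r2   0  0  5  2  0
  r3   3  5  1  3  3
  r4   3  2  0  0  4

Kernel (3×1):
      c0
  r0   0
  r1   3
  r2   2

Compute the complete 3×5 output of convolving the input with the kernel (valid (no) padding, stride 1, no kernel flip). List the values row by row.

6 0 16 7 0
6 10 17 12 6
15 19 3 9 17

Output[0,0]: The receptive field on the input at this output position is [0 / 2 / 0]. Elementwise product with the kernel and sum: 2·3 + 0·2.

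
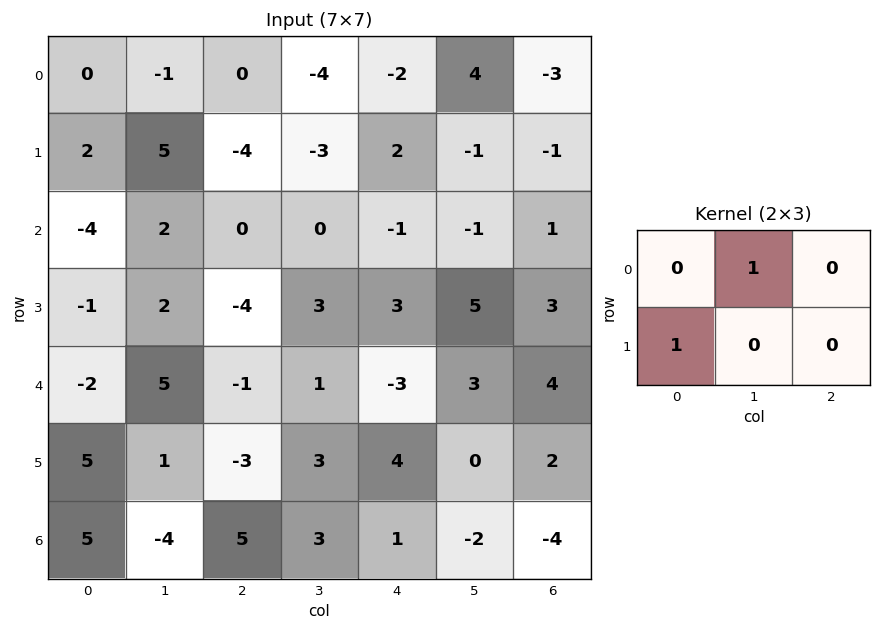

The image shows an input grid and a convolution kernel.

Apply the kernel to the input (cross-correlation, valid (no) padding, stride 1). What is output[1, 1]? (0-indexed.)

-2

The receptive field on the input at this output position is [5 -4 -3 / 2 0 0]. Elementwise product with the kernel and sum: -4·1 + 2·1.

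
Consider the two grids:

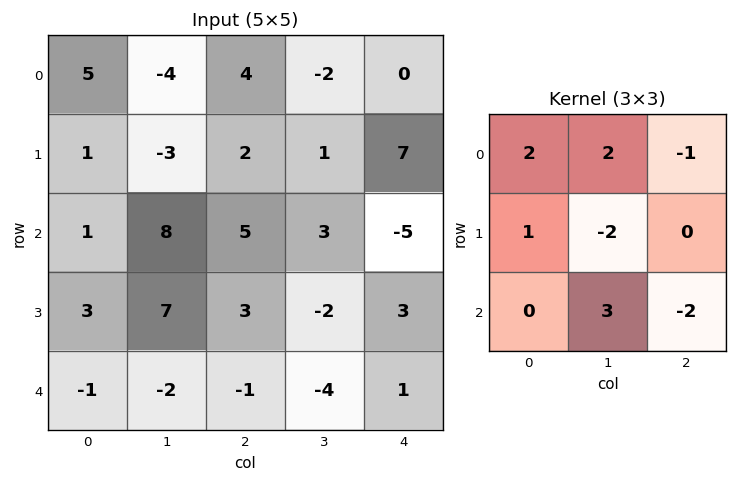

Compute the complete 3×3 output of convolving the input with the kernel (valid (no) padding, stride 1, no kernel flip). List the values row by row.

Output[0,0]: The receptive field on the input at this output position is [5 -4 4 / 1 -3 2 / 1 8 5]. Elementwise product with the kernel and sum: 5·2 + -4·2 + 4·-1 + 1·1 + -3·-2 + 8·3 + 5·-2.
Output[0,1]: The receptive field on the input at this output position is [-4 4 -2 / -3 2 1 / 8 5 3]. Elementwise product with the kernel and sum: -4·2 + 4·2 + -2·-1 + -3·1 + 2·-2 + 5·3 + 3·-2.

19 4 23
-6 8 -14
-2 29 14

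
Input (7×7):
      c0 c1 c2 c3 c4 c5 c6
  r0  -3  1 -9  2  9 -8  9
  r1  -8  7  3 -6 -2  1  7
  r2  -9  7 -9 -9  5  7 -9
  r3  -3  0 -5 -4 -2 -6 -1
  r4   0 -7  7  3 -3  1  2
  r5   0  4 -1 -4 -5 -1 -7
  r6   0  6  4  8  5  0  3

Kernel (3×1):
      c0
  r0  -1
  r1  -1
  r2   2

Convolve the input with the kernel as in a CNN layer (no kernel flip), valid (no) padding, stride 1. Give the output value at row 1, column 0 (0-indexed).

The receptive field on the input at this output position is [-8 / -9 / -3]. Elementwise product with the kernel and sum: -8·-1 + -9·-1 + -3·2.

11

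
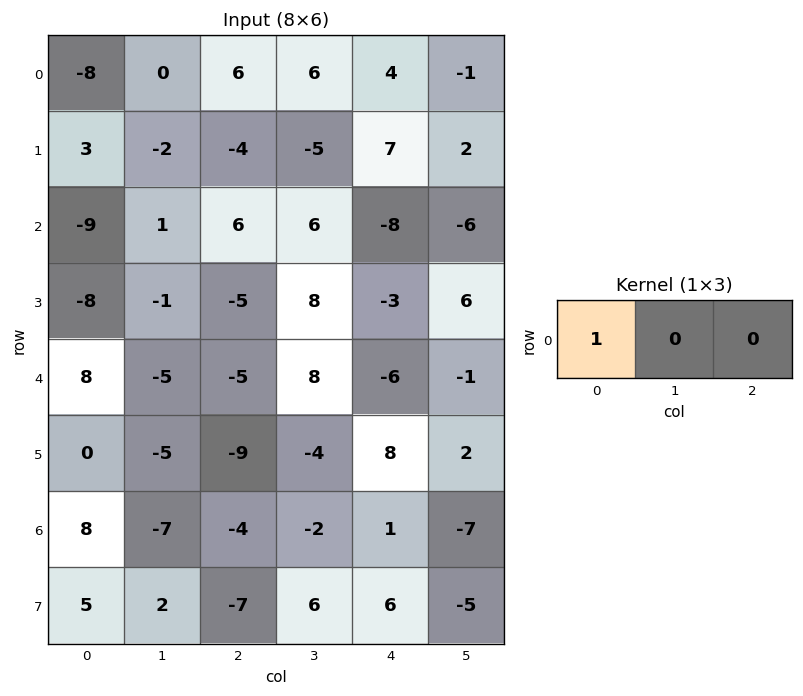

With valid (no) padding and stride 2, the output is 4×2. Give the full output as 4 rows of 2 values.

-8 6
-9 6
8 -5
8 -4

Output[0,0]: The receptive field on the input at this output position is [-8 0 6]. Elementwise product with the kernel and sum: -8·1.
Output[0,1]: The receptive field on the input at this output position is [6 6 4]. Elementwise product with the kernel and sum: 6·1.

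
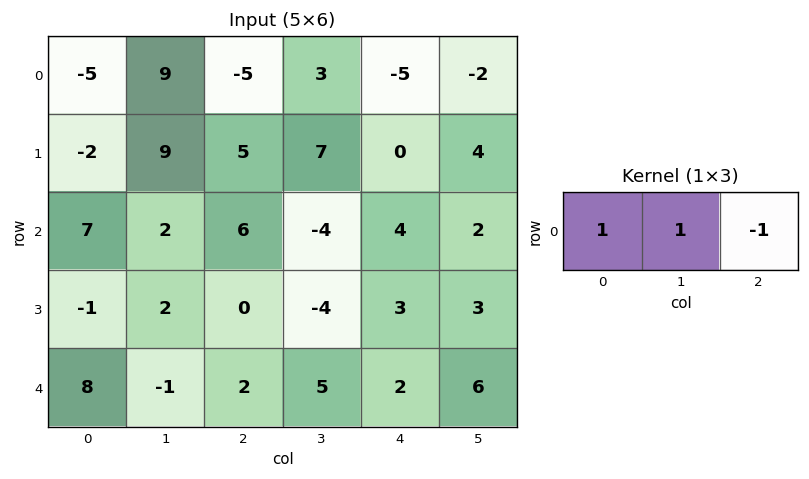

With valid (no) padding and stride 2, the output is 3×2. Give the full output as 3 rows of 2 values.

Output[0,0]: The receptive field on the input at this output position is [-5 9 -5]. Elementwise product with the kernel and sum: -5·1 + 9·1 + -5·-1.
Output[0,1]: The receptive field on the input at this output position is [-5 3 -5]. Elementwise product with the kernel and sum: -5·1 + 3·1 + -5·-1.

9 3
3 -2
5 5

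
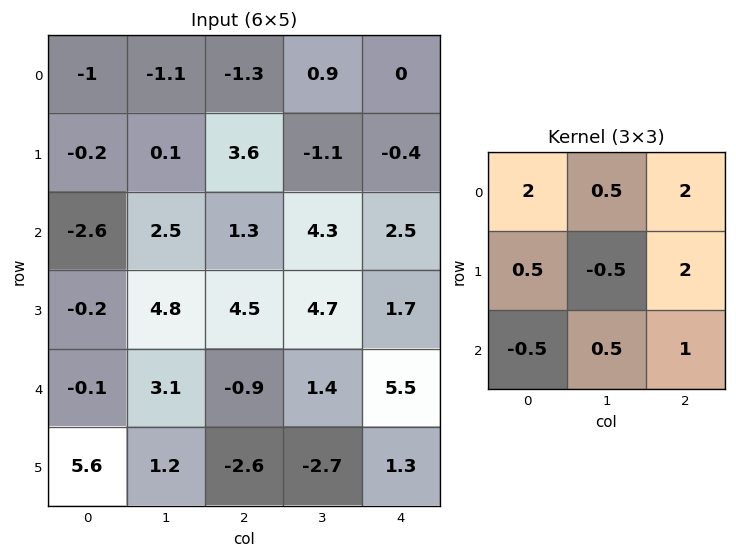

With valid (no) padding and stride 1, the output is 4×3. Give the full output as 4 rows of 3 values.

5.75 -1.3 3.4
13.9 13.55 11.15
5.85 23.2 19.7
2.8 21.45 25.85

Output[0,0]: The receptive field on the input at this output position is [-1 -1.1 -1.3 / -0.2 0.1 3.6 / -2.6 2.5 1.3]. Elementwise product with the kernel and sum: -1·2 + -1.1·0.5 + -1.3·2 + -0.2·0.5 + 0.1·-0.5 + 3.6·2 + -2.6·-0.5 + 2.5·0.5 + 1.3·1.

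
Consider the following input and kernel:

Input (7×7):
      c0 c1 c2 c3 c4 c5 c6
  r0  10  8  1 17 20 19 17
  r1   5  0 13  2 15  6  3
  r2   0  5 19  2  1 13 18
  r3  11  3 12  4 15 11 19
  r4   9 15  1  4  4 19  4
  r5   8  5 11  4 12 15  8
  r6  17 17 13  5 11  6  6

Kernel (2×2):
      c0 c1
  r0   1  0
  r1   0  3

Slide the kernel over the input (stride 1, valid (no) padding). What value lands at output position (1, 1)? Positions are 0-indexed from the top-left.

57

The receptive field on the input at this output position is [0 13 / 5 19]. Elementwise product with the kernel and sum: 0·1 + 19·3.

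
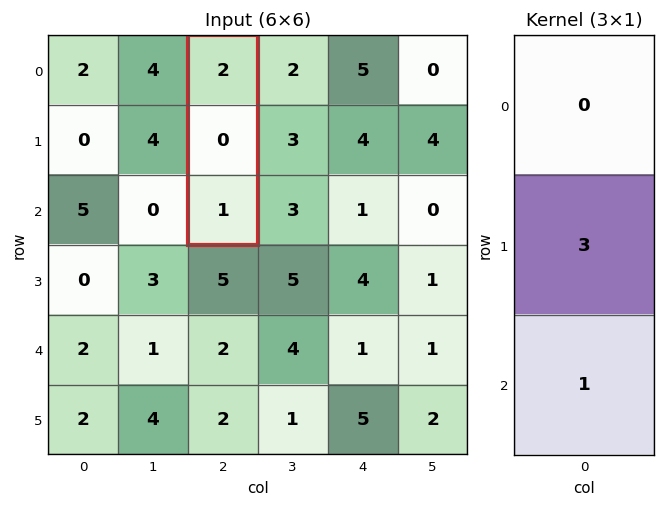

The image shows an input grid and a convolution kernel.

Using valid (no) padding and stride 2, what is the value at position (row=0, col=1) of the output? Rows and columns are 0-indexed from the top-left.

The receptive field on the input at this output position is [2 / 0 / 1]. Elementwise product with the kernel and sum: 0·3 + 1·1.

1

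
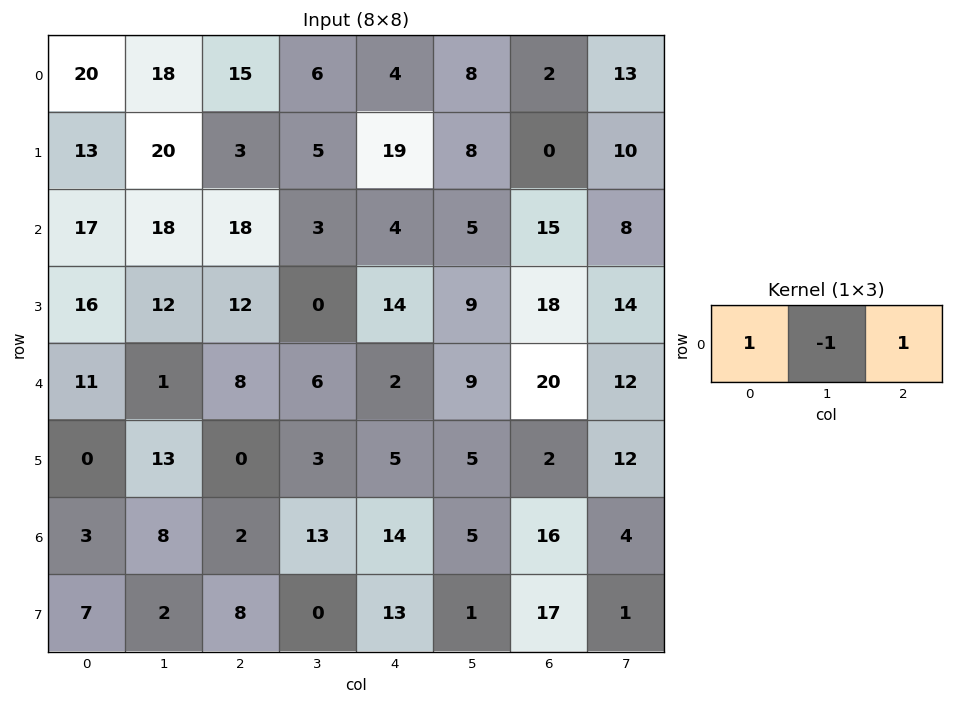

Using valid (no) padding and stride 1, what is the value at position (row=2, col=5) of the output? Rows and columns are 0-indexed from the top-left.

The receptive field on the input at this output position is [5 15 8]. Elementwise product with the kernel and sum: 5·1 + 15·-1 + 8·1.

-2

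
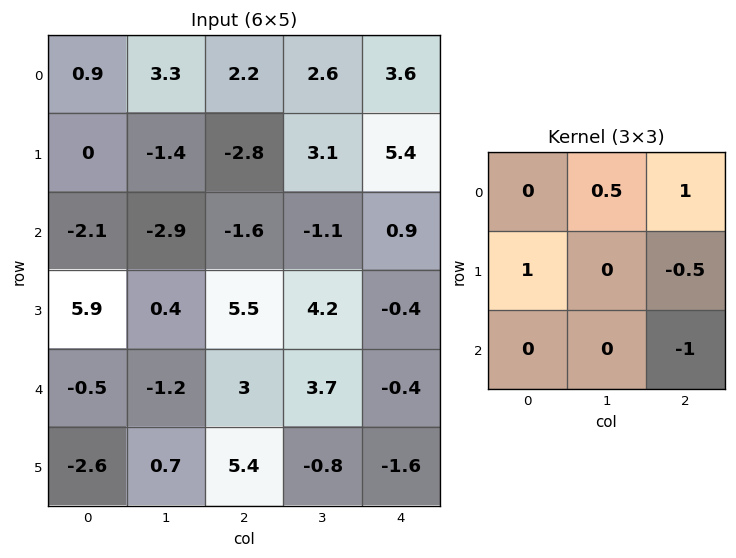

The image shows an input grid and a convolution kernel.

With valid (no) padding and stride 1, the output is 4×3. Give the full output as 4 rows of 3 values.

Output[0,0]: The receptive field on the input at this output position is [0.9 3.3 2.2 / 0 -1.4 -2.8 / -2.1 -2.9 -1.6]. Elementwise product with the kernel and sum: 3.3·0.5 + 2.2·1 + 0·1 + -2.8·-0.5 + -1.6·-1.
Output[0,1]: The receptive field on the input at this output position is [3.3 2.2 2.6 / -1.4 -2.8 3.1 / -2.9 -1.6 -1.1]. Elementwise product with the kernel and sum: 2.2·0.5 + 2.6·1 + -1.4·1 + 3.1·-0.5 + -1.1·-1.

6.85 1.85 -1.5
-10.3 -4.85 5.3
-2.9 -7.3 6.45
-1.7 4.7 6.5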